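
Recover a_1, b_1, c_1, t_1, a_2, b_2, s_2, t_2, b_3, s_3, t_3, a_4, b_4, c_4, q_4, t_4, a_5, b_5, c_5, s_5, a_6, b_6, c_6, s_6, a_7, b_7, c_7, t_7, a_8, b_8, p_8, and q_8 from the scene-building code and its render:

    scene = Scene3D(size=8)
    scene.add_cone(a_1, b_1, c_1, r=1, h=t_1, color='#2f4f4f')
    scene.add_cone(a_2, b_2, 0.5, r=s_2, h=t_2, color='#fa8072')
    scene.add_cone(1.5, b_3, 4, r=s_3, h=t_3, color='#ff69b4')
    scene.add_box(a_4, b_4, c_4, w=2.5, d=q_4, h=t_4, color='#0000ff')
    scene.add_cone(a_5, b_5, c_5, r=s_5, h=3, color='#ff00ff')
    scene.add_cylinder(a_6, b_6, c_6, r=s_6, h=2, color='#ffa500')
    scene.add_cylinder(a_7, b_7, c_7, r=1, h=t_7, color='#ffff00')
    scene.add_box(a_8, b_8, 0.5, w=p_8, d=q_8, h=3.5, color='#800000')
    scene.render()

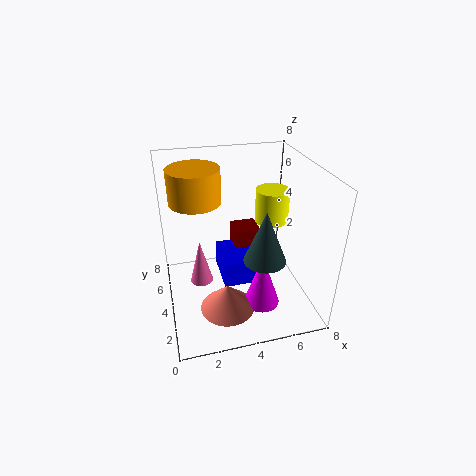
a_1 = 4.5; b_1 = 1; c_1 = 4.5; t_1 = 2.5; a_2 = 3; b_2 = 2.5; s_2 = 1.5; t_2 = 1.5; b_3 = 1; s_3 = 0.5; t_3 = 2; a_4 = 3; b_4 = 3; c_4 = 1.5; q_4 = 2.5; t_4 = 1.5; a_5 = 5; b_5 = 2.5; c_5 = 0.5; s_5 = 1; a_6 = 2; b_6 = 6; c_6 = 5.5; s_6 = 1.5; a_7 = 6.5; b_7 = 5.5; c_7 = 4; t_7 = 2; a_8 = 4; b_8 = 4.5; p_8 = 1.5; q_8 = 1.5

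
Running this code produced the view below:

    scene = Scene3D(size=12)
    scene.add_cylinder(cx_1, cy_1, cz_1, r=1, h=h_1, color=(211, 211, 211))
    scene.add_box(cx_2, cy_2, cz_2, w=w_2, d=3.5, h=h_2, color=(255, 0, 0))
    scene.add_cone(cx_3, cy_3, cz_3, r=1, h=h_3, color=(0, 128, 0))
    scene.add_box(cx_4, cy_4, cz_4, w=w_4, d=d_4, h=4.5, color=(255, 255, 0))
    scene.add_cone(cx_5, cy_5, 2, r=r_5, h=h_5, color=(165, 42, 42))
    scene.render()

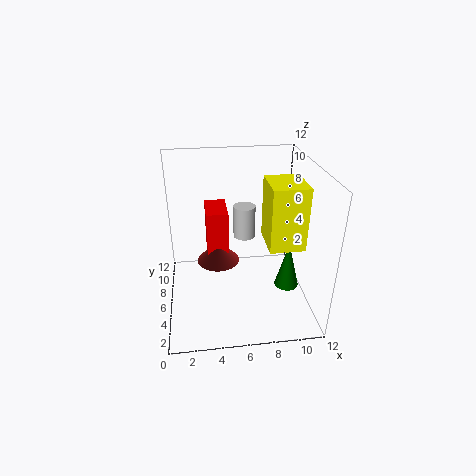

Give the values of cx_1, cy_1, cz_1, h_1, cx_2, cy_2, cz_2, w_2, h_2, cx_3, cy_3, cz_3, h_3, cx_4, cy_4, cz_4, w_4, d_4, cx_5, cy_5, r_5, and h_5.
cx_1 = 7
cy_1 = 9
cz_1 = 4.5
h_1 = 3
cx_2 = 3.5
cy_2 = 8.5
cz_2 = 2.5
w_2 = 2
h_2 = 4.5
cx_3 = 10
cy_3 = 4.5
cz_3 = 2
h_3 = 4
cx_4 = 7.5
cy_4 = 1
cz_4 = 7.5
w_4 = 2.5
d_4 = 3
cx_5 = 4.5
cy_5 = 9
r_5 = 2
h_5 = 2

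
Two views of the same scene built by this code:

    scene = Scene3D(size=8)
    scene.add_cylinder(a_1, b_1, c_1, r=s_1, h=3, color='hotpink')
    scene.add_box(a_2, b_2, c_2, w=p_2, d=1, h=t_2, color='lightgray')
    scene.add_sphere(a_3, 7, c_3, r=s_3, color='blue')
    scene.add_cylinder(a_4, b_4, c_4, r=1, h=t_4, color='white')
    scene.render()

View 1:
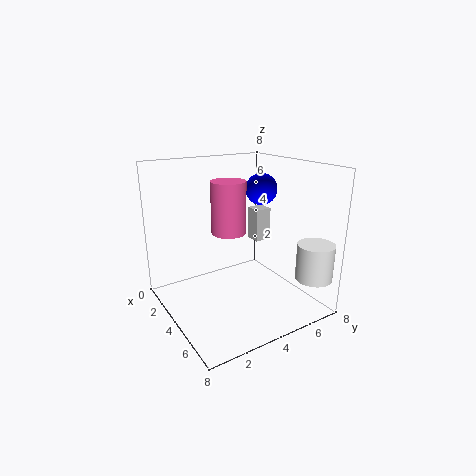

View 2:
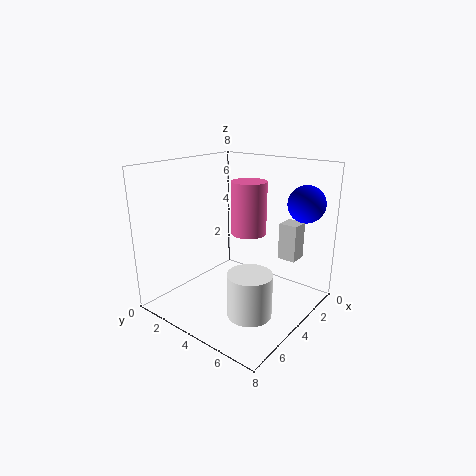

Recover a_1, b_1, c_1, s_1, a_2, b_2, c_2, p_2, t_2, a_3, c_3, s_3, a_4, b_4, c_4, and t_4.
a_1 = 3
b_1 = 4
c_1 = 4
s_1 = 1
a_2 = 2
b_2 = 6
c_2 = 3
p_2 = 1
t_2 = 2
a_3 = 2
c_3 = 6
s_3 = 1
a_4 = 7
b_4 = 7
c_4 = 2
t_4 = 2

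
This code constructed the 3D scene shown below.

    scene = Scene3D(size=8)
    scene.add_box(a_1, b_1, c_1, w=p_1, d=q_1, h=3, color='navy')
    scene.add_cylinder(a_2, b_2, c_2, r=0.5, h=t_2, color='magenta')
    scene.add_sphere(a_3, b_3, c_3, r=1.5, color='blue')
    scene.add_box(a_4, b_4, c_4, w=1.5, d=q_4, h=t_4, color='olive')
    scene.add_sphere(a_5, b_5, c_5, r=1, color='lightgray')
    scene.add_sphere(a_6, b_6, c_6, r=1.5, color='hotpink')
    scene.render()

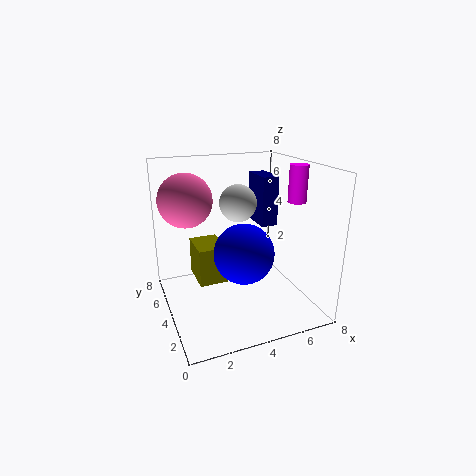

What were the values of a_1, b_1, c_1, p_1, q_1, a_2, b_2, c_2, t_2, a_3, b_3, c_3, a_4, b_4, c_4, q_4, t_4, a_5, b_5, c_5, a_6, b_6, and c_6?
a_1 = 6; b_1 = 5; c_1 = 4; p_1 = 1; q_1 = 2; a_2 = 7; b_2 = 3; c_2 = 6; t_2 = 2; a_3 = 3.5; b_3 = 2; c_3 = 4; a_4 = 1.5; b_4 = 3; c_4 = 2; q_4 = 2; t_4 = 2; a_5 = 4; b_5 = 4; c_5 = 6; a_6 = 1.5; b_6 = 5.5; c_6 = 6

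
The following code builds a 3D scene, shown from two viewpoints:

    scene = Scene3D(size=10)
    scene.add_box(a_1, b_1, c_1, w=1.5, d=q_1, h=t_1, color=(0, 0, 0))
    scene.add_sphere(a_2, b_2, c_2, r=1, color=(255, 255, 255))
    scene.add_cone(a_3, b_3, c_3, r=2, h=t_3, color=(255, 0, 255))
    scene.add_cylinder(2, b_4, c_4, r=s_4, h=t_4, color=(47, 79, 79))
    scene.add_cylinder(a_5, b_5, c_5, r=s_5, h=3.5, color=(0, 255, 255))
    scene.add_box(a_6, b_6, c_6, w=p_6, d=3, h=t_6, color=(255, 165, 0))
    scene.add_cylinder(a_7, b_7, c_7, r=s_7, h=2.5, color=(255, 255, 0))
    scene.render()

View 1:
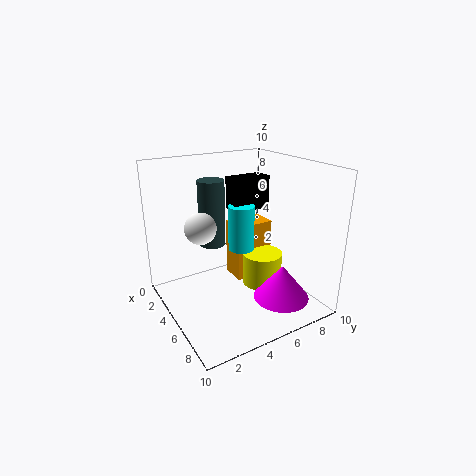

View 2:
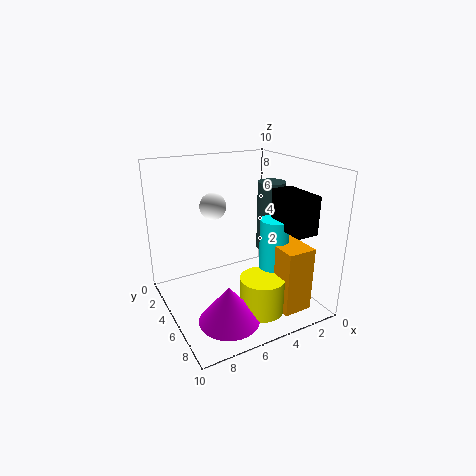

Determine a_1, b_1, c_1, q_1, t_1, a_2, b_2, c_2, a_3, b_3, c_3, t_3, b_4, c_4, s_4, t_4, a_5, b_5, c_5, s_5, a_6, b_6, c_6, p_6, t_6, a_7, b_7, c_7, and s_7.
a_1 = 1.5; b_1 = 6; c_1 = 6; q_1 = 3; t_1 = 2.5; a_2 = 5.5; b_2 = 2; c_2 = 6.5; a_3 = 7; b_3 = 7.5; c_3 = 0.5; t_3 = 2.5; b_4 = 4.5; c_4 = 3.5; s_4 = 1; t_4 = 5; a_5 = 3; b_5 = 6.5; c_5 = 3; s_5 = 1; a_6 = 1.5; b_6 = 6; c_6 = 0.5; p_6 = 2; t_6 = 4.5; a_7 = 4.5; b_7 = 7.5; c_7 = 0.5; s_7 = 1.5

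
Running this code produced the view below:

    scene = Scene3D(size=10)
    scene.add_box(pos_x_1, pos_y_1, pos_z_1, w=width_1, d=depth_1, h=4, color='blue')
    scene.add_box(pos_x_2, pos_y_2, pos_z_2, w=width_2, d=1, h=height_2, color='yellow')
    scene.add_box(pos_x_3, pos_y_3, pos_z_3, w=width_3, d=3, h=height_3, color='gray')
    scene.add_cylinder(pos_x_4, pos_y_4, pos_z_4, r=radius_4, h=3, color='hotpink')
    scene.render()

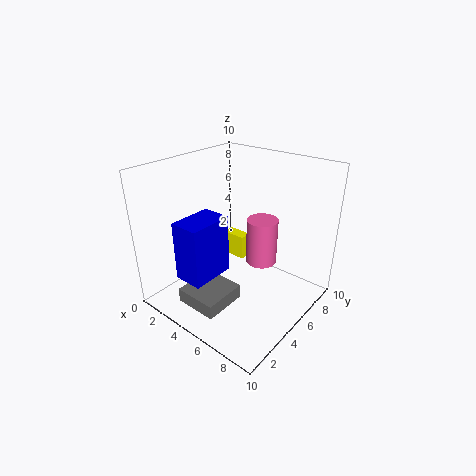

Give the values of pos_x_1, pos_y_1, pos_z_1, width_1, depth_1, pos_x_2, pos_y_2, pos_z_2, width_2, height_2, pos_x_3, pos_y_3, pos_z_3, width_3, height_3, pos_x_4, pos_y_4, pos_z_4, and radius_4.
pos_x_1 = 3; pos_y_1 = 1; pos_z_1 = 3; width_1 = 2; depth_1 = 3; pos_x_2 = 1; pos_y_2 = 8; pos_z_2 = 1; width_2 = 2; height_2 = 2; pos_x_3 = 3; pos_y_3 = 1; pos_z_3 = 1; width_3 = 3; height_3 = 1; pos_x_4 = 7; pos_y_4 = 5; pos_z_4 = 4; radius_4 = 1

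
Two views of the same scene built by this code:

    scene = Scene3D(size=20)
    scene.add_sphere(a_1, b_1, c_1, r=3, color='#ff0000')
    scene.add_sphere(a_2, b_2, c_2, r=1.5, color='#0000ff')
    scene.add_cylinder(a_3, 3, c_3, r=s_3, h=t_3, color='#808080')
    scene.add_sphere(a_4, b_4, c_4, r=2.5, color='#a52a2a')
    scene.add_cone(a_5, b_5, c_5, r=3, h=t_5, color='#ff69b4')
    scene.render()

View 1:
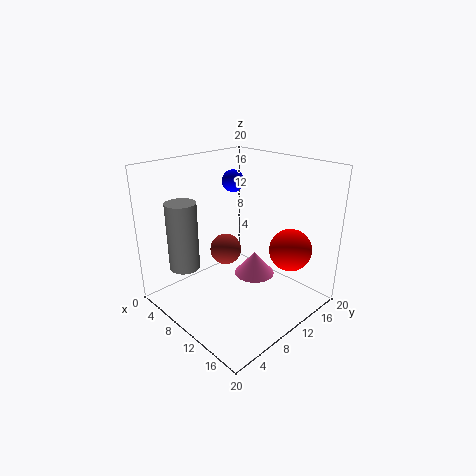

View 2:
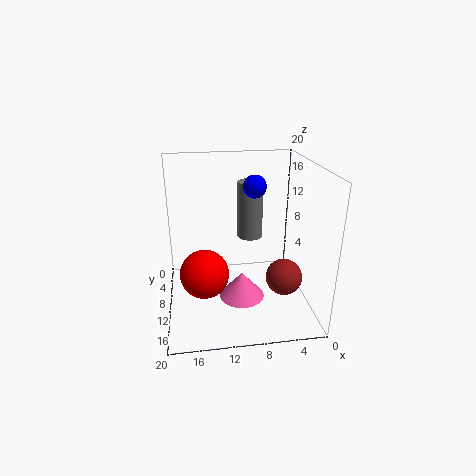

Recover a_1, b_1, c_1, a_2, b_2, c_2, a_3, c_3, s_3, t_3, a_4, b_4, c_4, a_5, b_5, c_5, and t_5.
a_1 = 15; b_1 = 15.5; c_1 = 8; a_2 = 8; b_2 = 11; c_2 = 17.5; a_3 = 7; c_3 = 7; s_3 = 2; t_3 = 9; a_4 = 4; b_4 = 13; c_4 = 5; a_5 = 10; b_5 = 13.5; c_5 = 3; t_5 = 3.5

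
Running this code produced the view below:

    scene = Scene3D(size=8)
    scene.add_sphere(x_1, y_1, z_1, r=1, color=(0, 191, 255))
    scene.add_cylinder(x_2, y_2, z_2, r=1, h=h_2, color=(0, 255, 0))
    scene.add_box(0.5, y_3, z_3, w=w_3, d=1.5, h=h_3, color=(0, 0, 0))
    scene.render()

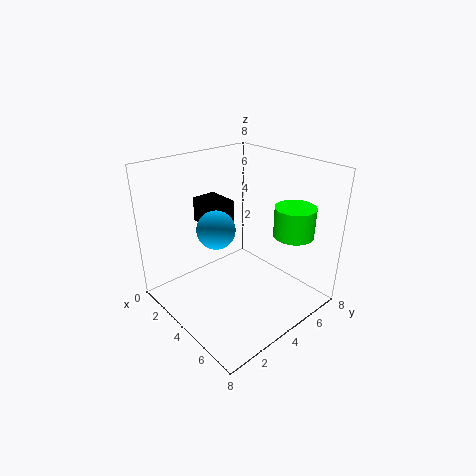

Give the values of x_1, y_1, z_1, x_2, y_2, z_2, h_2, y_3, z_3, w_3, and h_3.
x_1 = 4; y_1 = 2.5; z_1 = 5; x_2 = 7; y_2 = 5; z_2 = 5; h_2 = 1.5; y_3 = 3.5; z_3 = 4; w_3 = 2; h_3 = 1.5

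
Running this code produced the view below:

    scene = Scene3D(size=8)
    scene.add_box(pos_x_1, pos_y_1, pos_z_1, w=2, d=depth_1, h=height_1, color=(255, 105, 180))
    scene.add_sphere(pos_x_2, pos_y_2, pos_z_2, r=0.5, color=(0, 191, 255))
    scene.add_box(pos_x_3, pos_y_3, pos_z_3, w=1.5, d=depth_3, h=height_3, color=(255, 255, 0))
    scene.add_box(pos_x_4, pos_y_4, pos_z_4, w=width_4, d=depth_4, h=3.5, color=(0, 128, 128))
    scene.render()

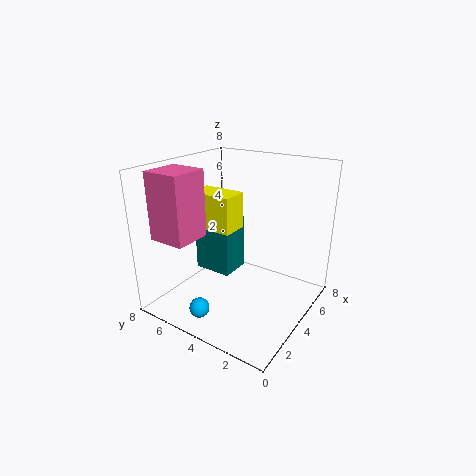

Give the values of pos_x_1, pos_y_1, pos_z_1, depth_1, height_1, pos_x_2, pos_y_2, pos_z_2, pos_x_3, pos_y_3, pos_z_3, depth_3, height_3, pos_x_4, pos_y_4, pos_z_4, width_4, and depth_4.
pos_x_1 = 0.5; pos_y_1 = 5; pos_z_1 = 4.5; depth_1 = 2; height_1 = 3.5; pos_x_2 = 0.5; pos_y_2 = 4; pos_z_2 = 1.5; pos_x_3 = 3; pos_y_3 = 4; pos_z_3 = 4.5; depth_3 = 2.5; height_3 = 2; pos_x_4 = 5; pos_y_4 = 5.5; pos_z_4 = 0.5; width_4 = 2; depth_4 = 2.5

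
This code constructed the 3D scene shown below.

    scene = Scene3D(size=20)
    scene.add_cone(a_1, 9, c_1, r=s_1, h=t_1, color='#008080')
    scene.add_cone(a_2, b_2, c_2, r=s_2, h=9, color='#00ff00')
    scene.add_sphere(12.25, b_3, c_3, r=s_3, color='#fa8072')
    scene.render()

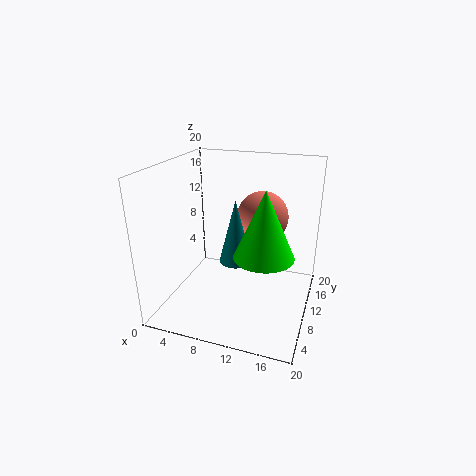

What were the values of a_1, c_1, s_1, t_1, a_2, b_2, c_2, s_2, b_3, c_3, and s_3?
a_1 = 10; c_1 = 7; s_1 = 2.25; t_1 = 8.75; a_2 = 14.25; b_2 = 8; c_2 = 8.75; s_2 = 4; b_3 = 14.5; c_3 = 11.75; s_3 = 3.75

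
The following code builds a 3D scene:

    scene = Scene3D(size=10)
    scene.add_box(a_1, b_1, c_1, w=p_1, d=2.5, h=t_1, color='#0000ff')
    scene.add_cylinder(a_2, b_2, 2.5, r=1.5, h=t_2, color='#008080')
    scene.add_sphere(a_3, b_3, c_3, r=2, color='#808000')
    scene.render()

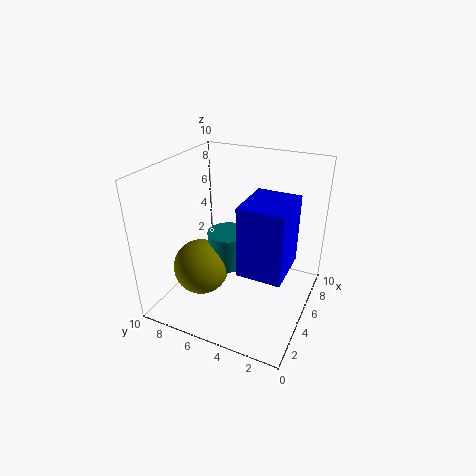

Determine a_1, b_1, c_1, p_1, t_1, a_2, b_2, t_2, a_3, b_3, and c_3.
a_1 = 0.5, b_1 = 0.5, c_1 = 5.5, p_1 = 3, t_1 = 4, a_2 = 5.5, b_2 = 6, t_2 = 2.5, a_3 = 4, b_3 = 7.5, c_3 = 2.5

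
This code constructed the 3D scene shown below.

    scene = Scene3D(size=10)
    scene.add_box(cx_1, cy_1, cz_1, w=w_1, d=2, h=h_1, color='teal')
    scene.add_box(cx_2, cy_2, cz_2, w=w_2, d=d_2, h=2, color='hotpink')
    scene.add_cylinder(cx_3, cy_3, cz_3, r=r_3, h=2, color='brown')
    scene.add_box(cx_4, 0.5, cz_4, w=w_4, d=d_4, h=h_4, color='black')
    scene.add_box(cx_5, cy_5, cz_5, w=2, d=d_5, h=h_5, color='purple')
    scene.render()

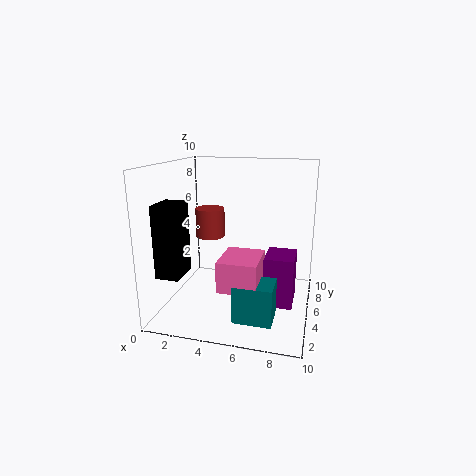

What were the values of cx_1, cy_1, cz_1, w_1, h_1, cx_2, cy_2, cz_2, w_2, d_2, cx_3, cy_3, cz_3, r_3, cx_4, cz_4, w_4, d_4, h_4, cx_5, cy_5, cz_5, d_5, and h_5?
cx_1 = 5.5, cy_1 = 1.5, cz_1 = 0.5, w_1 = 2.5, h_1 = 2.5, cx_2 = 4.5, cy_2 = 1.5, cz_2 = 2.5, w_2 = 2.5, d_2 = 3, cx_3 = 3, cy_3 = 5, cz_3 = 5, r_3 = 1, cx_4 = 1, cz_4 = 3.5, w_4 = 1.5, d_4 = 2, h_4 = 4.5, cx_5 = 7, cy_5 = 4, cz_5 = 0.5, d_5 = 2.5, h_5 = 3.5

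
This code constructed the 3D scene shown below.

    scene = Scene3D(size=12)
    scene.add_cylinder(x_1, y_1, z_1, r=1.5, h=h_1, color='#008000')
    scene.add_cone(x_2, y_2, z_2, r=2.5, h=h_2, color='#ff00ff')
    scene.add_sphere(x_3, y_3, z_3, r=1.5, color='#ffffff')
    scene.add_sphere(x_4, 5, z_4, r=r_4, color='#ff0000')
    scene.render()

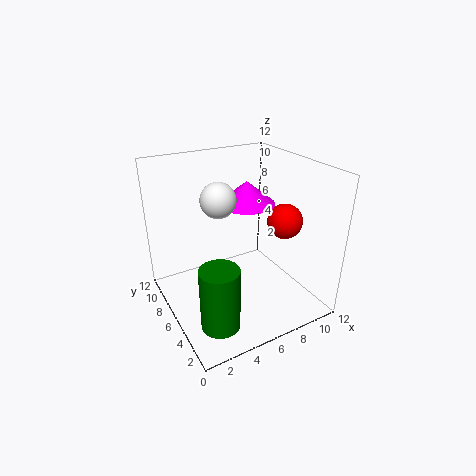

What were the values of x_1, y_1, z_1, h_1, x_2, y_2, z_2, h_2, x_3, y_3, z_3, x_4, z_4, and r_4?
x_1 = 2.5
y_1 = 2.5
z_1 = 1
h_1 = 5
x_2 = 8
y_2 = 8
z_2 = 8
h_2 = 2
x_3 = 5
y_3 = 7.5
z_3 = 9
x_4 = 10
z_4 = 7
r_4 = 1.5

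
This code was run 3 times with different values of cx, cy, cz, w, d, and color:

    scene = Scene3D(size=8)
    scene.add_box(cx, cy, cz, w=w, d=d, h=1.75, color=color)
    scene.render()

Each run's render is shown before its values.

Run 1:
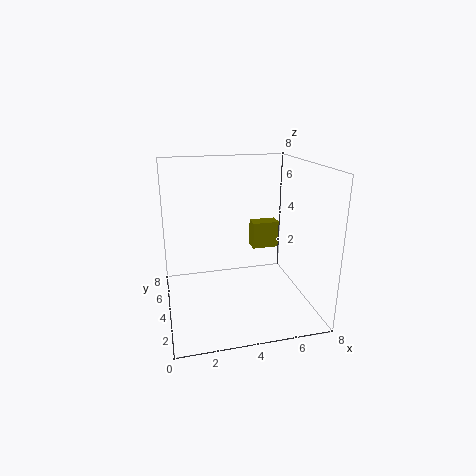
cx = 5.75; cy = 6.75; cz = 2; w = 1.75; d = 1; color = 'olive'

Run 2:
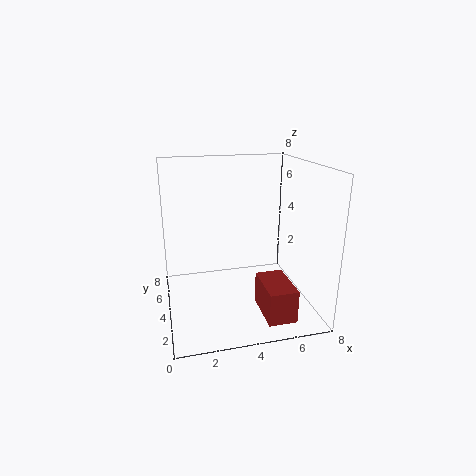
cx = 4.75; cy = 0.5; cz = 0.5; w = 1.5; d = 2.5; color = 'brown'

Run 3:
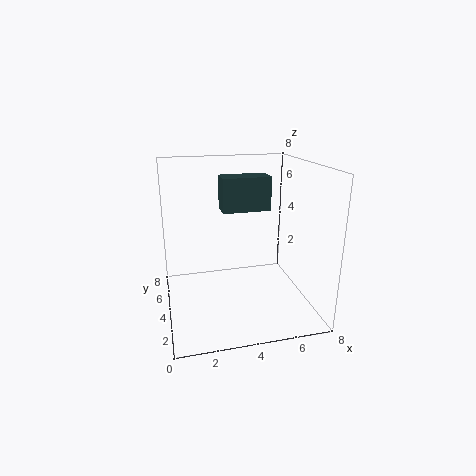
cx = 3; cy = 3; cz = 5.75; w = 2.5; d = 1.25; color = 'darkslategray'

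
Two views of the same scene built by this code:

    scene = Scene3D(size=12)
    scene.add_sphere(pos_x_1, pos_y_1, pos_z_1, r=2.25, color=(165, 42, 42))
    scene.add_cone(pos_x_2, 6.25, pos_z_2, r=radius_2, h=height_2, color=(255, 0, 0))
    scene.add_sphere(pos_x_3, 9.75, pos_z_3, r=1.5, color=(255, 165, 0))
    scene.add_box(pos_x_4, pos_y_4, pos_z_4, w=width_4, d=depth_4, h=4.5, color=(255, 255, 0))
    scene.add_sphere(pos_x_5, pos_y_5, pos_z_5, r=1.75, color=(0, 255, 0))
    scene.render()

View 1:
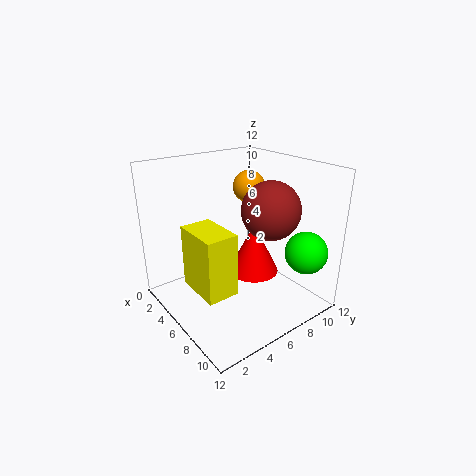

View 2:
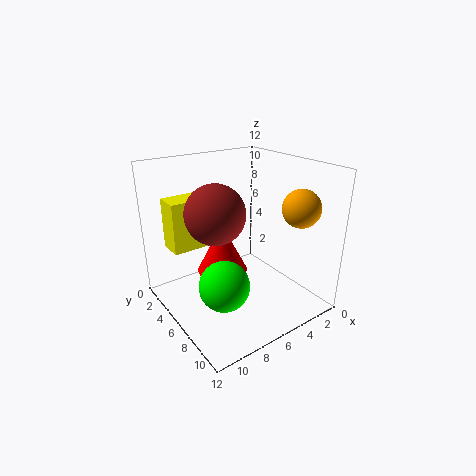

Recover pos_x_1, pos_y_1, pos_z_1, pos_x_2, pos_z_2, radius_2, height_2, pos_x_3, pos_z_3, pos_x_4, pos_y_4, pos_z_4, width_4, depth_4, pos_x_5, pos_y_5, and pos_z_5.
pos_x_1 = 8.75
pos_y_1 = 7
pos_z_1 = 9
pos_x_2 = 7.75
pos_z_2 = 3.75
radius_2 = 2
height_2 = 4
pos_x_3 = 2.75
pos_z_3 = 9
pos_x_4 = 6.75
pos_y_4 = 0.5
pos_z_4 = 4.25
width_4 = 3.5
depth_4 = 2.25
pos_x_5 = 10
pos_y_5 = 10
pos_z_5 = 5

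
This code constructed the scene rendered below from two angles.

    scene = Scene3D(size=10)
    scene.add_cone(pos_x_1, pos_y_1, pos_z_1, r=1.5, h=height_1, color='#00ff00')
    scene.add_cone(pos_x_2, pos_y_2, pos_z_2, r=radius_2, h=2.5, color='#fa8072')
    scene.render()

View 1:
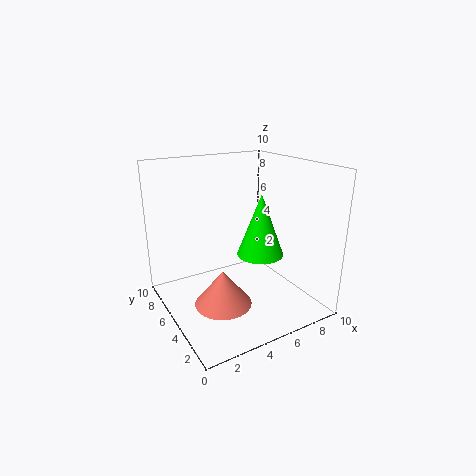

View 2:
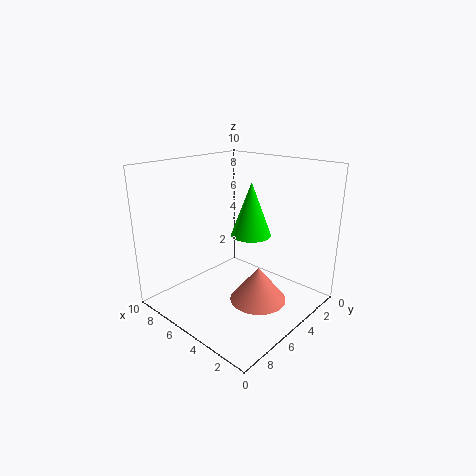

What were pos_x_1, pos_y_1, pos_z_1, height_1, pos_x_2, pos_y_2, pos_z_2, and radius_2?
pos_x_1 = 5.5
pos_y_1 = 3
pos_z_1 = 4.5
height_1 = 4
pos_x_2 = 3.5
pos_y_2 = 4.5
pos_z_2 = 0.5
radius_2 = 2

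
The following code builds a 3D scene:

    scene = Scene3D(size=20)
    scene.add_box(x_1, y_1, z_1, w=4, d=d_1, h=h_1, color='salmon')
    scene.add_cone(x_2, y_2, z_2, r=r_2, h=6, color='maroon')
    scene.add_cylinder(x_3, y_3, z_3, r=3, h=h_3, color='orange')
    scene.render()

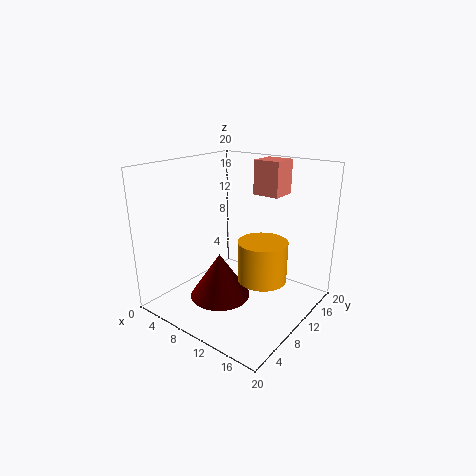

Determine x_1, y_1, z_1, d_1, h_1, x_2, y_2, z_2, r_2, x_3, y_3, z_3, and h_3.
x_1 = 9
y_1 = 15
z_1 = 15
d_1 = 4
h_1 = 5
x_2 = 10
y_2 = 6
z_2 = 3
r_2 = 4
x_3 = 16
y_3 = 7
z_3 = 7
h_3 = 5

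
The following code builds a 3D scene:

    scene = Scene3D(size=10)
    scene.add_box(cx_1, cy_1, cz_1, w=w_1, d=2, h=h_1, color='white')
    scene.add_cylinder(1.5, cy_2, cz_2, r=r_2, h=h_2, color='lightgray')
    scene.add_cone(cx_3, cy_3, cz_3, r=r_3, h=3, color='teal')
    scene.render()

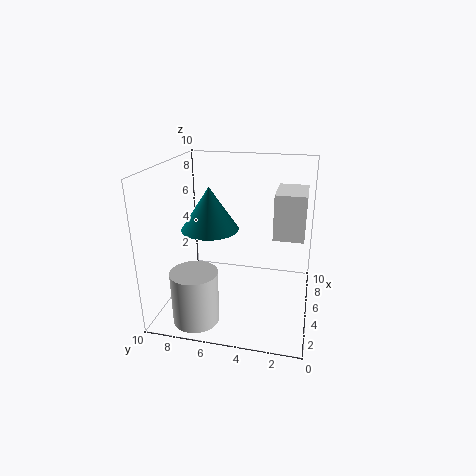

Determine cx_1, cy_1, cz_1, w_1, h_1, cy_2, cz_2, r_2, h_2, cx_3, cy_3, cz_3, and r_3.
cx_1 = 4; cy_1 = 0.5; cz_1 = 5.5; w_1 = 3; h_1 = 3; cy_2 = 7; cz_2 = 0.5; r_2 = 1.5; h_2 = 3.5; cx_3 = 5; cy_3 = 7; cz_3 = 5.5; r_3 = 2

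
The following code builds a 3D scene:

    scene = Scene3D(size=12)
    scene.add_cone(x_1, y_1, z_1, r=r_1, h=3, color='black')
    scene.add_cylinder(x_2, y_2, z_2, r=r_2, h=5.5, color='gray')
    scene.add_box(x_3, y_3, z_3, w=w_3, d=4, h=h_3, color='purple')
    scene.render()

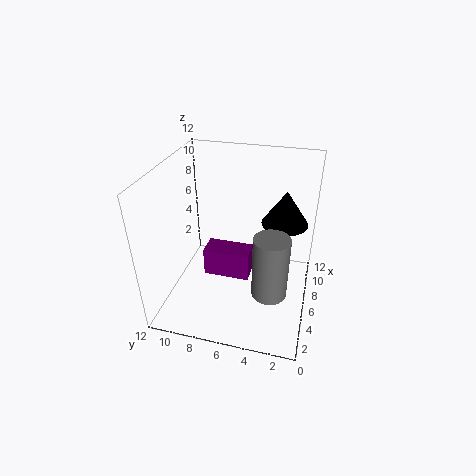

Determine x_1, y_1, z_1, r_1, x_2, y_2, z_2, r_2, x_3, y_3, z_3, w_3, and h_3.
x_1 = 8.5, y_1 = 2.5, z_1 = 6.5, r_1 = 2, x_2 = 5, y_2 = 3, z_2 = 1.5, r_2 = 1.5, x_3 = 5.5, y_3 = 5, z_3 = 2, w_3 = 2, h_3 = 2.5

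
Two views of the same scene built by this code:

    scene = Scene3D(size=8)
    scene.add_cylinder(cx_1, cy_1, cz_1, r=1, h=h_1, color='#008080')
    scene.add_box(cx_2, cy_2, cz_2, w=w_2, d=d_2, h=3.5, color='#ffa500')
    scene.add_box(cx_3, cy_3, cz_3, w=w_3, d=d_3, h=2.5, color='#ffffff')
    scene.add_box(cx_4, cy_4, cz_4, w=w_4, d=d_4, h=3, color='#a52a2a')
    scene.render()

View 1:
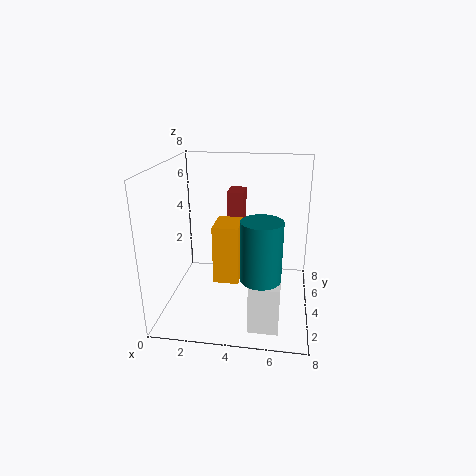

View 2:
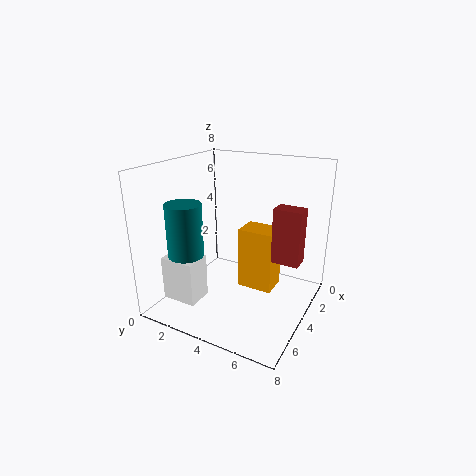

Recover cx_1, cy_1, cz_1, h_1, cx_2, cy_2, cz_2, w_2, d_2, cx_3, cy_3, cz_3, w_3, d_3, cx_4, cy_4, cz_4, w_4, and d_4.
cx_1 = 5.5
cy_1 = 1.5
cz_1 = 3
h_1 = 3
cx_2 = 2.5
cy_2 = 4
cz_2 = 1
w_2 = 1.5
d_2 = 2
cx_3 = 5
cy_3 = 0.5
cz_3 = 0.5
w_3 = 1.5
d_3 = 2
cx_4 = 3
cy_4 = 6
cz_4 = 3
w_4 = 1
d_4 = 1.5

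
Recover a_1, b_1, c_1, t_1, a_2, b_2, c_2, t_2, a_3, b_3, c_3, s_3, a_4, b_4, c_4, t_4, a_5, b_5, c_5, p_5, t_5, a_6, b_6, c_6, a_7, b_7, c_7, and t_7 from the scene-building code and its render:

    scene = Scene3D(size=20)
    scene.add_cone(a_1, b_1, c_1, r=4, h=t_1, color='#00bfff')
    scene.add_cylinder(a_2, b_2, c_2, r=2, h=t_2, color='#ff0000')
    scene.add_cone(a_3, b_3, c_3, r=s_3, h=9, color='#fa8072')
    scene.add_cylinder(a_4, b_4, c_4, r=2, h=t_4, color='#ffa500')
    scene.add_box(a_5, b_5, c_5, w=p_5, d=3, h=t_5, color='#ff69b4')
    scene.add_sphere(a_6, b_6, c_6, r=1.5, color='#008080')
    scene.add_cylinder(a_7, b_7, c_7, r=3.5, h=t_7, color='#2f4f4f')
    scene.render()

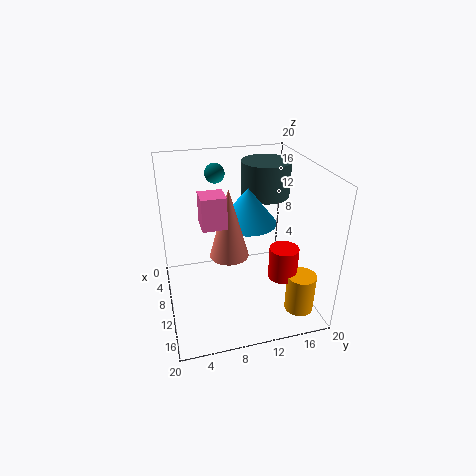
a_1 = 9.5, b_1 = 11.5, c_1 = 12, t_1 = 5, a_2 = 13.5, b_2 = 15.5, c_2 = 5, t_2 = 4.5, a_3 = 13, b_3 = 8, c_3 = 9.5, s_3 = 2.5, a_4 = 15.5, b_4 = 17.5, c_4 = 0.5, t_4 = 5.5, a_5 = 11.5, b_5 = 4.5, c_5 = 14, p_5 = 3, t_5 = 4, a_6 = 2.5, b_6 = 8.5, c_6 = 17, a_7 = 6.5, b_7 = 15, c_7 = 14.5, t_7 = 5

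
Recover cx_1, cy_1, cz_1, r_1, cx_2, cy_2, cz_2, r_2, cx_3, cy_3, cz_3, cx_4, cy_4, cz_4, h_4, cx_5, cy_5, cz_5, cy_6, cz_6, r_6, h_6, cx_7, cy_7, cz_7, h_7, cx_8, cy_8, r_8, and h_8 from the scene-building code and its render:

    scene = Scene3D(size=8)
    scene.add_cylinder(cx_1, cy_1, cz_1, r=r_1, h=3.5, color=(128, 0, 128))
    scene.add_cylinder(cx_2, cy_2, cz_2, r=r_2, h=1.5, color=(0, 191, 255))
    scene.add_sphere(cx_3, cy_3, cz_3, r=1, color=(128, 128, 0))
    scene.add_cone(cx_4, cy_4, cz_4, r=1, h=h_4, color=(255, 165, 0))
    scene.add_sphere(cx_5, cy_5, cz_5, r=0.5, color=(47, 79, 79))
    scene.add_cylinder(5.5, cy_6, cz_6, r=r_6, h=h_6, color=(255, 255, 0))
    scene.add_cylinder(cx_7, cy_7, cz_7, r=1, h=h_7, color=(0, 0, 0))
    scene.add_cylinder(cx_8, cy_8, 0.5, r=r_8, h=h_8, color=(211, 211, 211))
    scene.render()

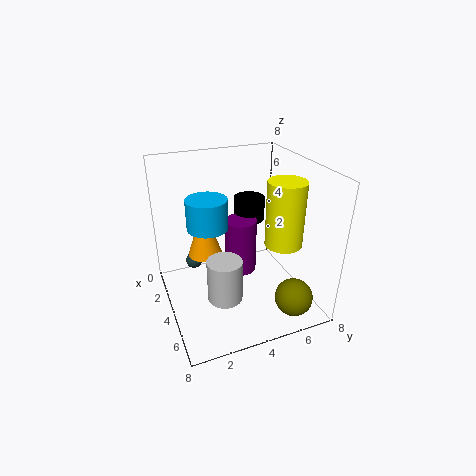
cx_1 = 2
cy_1 = 5
cz_1 = 0.5
r_1 = 1
cx_2 = 5
cy_2 = 2
cz_2 = 5.5
r_2 = 1
cx_3 = 7
cy_3 = 6
cz_3 = 1.5
cx_4 = 2.5
cy_4 = 2.5
cz_4 = 2.5
h_4 = 3
cx_5 = 1.5
cy_5 = 2
cz_5 = 1.5
cy_6 = 6
cz_6 = 4
r_6 = 1
h_6 = 3.5
cx_7 = 1
cy_7 = 6
cz_7 = 3.5
h_7 = 1.5
cx_8 = 4.5
cy_8 = 3
r_8 = 1
h_8 = 2.5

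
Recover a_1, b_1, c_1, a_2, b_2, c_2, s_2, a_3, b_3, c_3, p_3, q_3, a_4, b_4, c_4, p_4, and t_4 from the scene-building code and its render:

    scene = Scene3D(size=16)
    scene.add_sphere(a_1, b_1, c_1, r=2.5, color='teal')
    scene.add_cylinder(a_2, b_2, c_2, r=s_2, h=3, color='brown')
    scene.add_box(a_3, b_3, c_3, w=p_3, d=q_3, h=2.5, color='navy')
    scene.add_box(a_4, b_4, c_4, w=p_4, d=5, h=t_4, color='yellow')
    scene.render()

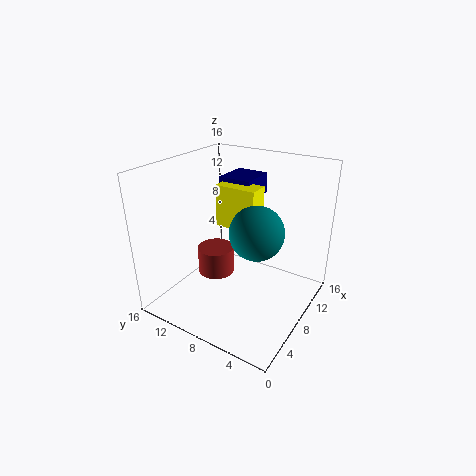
a_1 = 4, b_1 = 3.5, c_1 = 11.5, a_2 = 6.5, b_2 = 10, c_2 = 4, s_2 = 2, a_3 = 11, b_3 = 8.5, c_3 = 11, p_3 = 4.5, q_3 = 4, a_4 = 9.5, b_4 = 7, c_4 = 8, p_4 = 2.5, t_4 = 5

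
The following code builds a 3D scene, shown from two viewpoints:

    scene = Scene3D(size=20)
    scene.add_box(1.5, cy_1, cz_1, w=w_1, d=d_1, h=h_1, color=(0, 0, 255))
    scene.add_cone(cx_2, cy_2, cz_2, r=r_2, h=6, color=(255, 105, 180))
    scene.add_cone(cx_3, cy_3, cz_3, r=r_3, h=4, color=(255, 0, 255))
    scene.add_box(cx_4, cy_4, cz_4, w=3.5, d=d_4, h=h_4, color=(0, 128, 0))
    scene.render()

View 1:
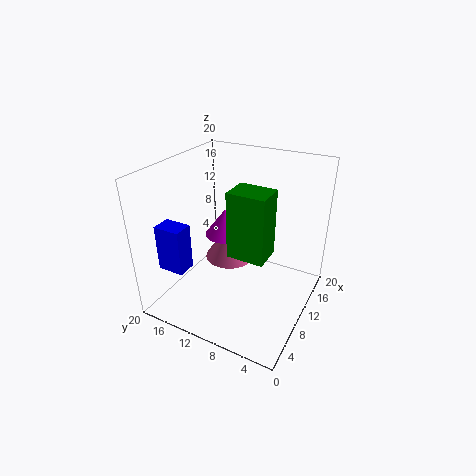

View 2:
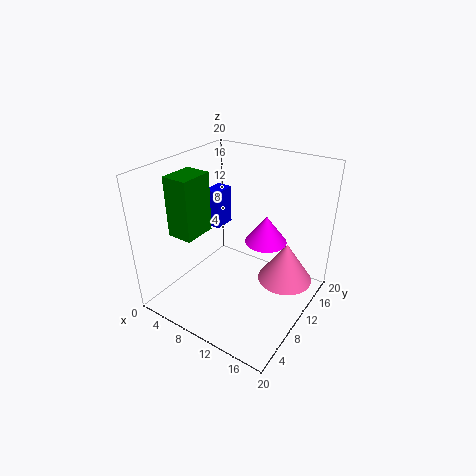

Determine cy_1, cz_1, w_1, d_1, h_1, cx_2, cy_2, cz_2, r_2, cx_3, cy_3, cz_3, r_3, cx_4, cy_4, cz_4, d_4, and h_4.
cy_1 = 13.5; cz_1 = 8; w_1 = 2.5; d_1 = 3.5; h_1 = 6; cx_2 = 15.5; cy_2 = 14.5; cz_2 = 2.5; r_2 = 4; cx_3 = 12.5; cy_3 = 13.5; cz_3 = 8.5; r_3 = 3; cx_4 = 3.5; cy_4 = 3.5; cz_4 = 11.5; d_4 = 4.5; h_4 = 8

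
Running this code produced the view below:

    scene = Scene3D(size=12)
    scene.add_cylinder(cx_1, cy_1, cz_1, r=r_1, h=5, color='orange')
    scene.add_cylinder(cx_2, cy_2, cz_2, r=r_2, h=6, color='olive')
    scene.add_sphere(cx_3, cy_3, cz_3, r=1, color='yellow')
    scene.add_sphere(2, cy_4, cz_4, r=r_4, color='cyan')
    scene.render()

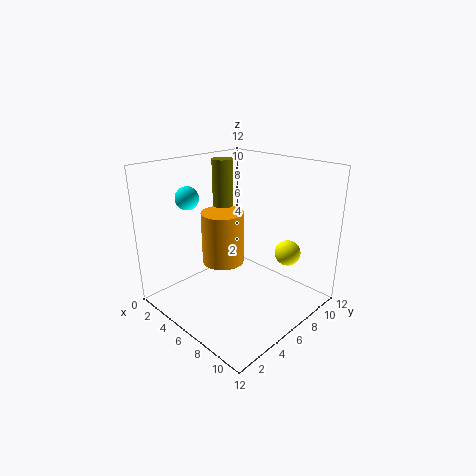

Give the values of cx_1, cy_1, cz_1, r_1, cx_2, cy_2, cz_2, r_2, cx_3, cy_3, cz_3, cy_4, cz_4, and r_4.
cx_1 = 2.5; cy_1 = 7.5; cz_1 = 2; r_1 = 2; cx_2 = 1; cy_2 = 9; cz_2 = 5.5; r_2 = 1; cx_3 = 10; cy_3 = 7.5; cz_3 = 5.5; cy_4 = 4; cz_4 = 9; r_4 = 1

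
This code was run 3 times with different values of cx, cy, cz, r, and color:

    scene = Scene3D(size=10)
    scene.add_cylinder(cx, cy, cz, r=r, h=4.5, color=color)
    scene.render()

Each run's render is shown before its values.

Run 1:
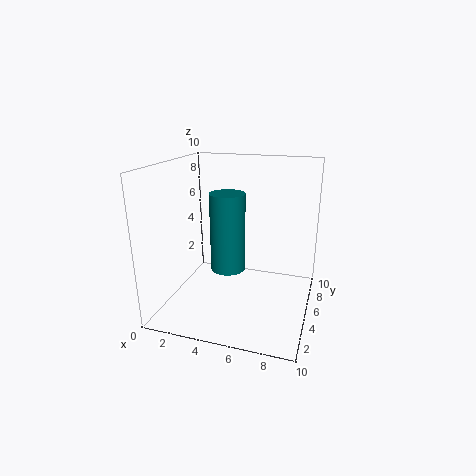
cx = 5.5, cy = 1.5, cz = 4.5, r = 1, color = 'teal'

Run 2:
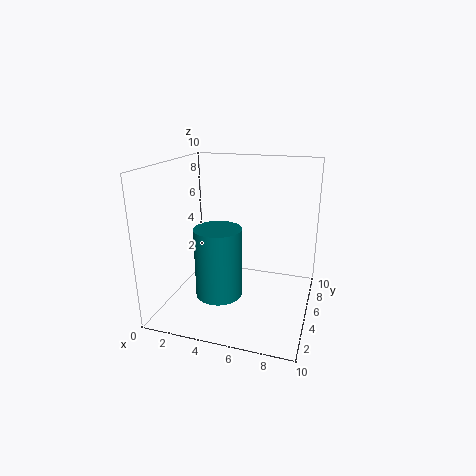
cx = 4.5, cy = 2.5, cz = 2, r = 1.5, color = 'teal'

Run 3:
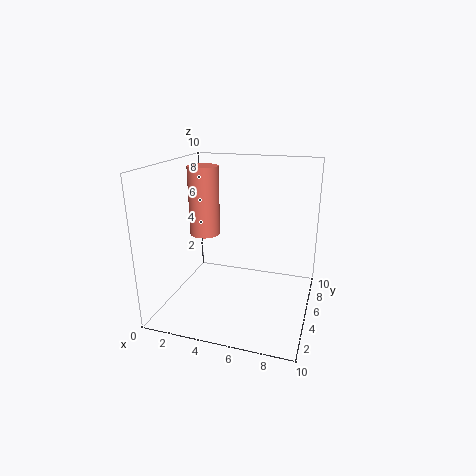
cx = 3, cy = 4, cz = 5.5, r = 1, color = 'salmon'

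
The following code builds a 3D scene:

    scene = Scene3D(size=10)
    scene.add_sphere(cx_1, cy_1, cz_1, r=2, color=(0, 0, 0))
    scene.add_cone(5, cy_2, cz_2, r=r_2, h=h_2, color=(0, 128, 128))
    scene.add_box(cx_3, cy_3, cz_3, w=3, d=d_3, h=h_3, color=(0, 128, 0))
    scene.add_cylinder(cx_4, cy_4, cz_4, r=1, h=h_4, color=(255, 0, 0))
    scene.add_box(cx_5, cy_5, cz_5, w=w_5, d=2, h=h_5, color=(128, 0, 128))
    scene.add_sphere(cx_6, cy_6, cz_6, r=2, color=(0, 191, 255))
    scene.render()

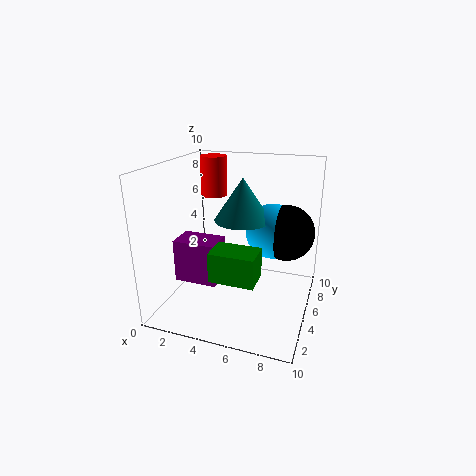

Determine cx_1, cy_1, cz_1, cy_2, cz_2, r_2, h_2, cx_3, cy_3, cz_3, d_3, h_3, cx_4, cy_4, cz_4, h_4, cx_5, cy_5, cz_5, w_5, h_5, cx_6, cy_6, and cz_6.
cx_1 = 8, cy_1 = 7, cz_1 = 5, cy_2 = 6, cz_2 = 6, r_2 = 2, h_2 = 3, cx_3 = 4, cy_3 = 2, cz_3 = 3, d_3 = 2, h_3 = 2, cx_4 = 2, cy_4 = 8, cz_4 = 7, h_4 = 3, cx_5 = 1, cy_5 = 3, cz_5 = 2, w_5 = 3, h_5 = 3, cx_6 = 7, cy_6 = 7, cz_6 = 5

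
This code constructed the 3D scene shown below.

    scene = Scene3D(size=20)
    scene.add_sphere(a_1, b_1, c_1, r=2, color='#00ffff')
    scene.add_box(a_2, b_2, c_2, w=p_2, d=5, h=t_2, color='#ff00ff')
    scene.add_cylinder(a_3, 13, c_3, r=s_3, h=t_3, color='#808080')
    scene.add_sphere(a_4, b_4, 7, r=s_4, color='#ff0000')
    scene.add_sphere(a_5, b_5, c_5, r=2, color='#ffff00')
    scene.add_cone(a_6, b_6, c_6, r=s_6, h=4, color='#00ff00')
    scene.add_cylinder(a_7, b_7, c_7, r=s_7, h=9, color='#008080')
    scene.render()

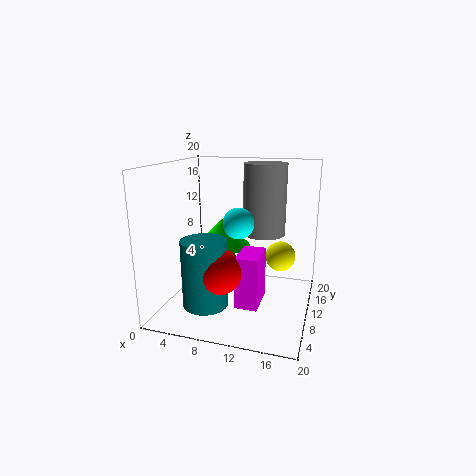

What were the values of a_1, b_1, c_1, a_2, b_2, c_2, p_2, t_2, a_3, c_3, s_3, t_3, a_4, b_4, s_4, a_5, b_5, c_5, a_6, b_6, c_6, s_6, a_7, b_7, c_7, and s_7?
a_1 = 11, b_1 = 7, c_1 = 13, a_2 = 11, b_2 = 5, c_2 = 2, p_2 = 3, t_2 = 7, a_3 = 13, c_3 = 10, s_3 = 3, t_3 = 10, a_4 = 9, b_4 = 5, s_4 = 3, a_5 = 16, b_5 = 10, c_5 = 8, a_6 = 7, b_6 = 12, c_6 = 8, s_6 = 4, a_7 = 7, b_7 = 5, c_7 = 2, s_7 = 3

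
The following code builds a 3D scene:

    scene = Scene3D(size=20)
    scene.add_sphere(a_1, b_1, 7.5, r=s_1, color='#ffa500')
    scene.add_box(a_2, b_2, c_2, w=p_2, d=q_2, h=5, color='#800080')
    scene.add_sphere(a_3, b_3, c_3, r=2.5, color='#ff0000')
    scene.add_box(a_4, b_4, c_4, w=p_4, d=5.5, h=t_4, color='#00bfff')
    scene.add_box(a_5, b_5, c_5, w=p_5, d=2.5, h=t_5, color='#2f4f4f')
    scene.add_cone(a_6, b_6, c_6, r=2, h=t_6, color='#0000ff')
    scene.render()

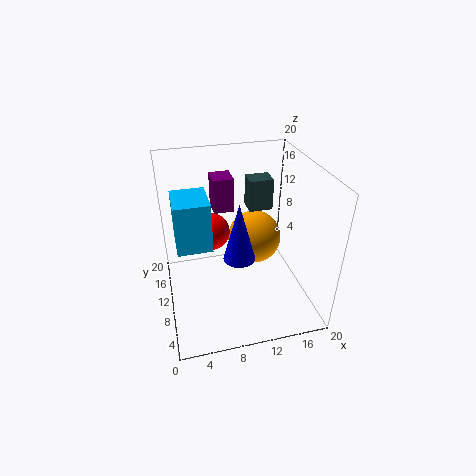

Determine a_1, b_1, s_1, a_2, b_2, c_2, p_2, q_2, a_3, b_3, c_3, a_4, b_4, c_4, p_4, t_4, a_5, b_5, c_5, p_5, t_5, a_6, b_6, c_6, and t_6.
a_1 = 13.5, b_1 = 13.5, s_1 = 4, a_2 = 7.5, b_2 = 14, c_2 = 12, p_2 = 3, q_2 = 3.5, a_3 = 6.5, b_3 = 11, c_3 = 11, a_4 = 1.5, b_4 = 7, c_4 = 10.5, p_4 = 4.5, t_4 = 6.5, a_5 = 11, b_5 = 8, c_5 = 15, p_5 = 3, t_5 = 4, a_6 = 9, b_6 = 5.5, c_6 = 10, t_6 = 7.5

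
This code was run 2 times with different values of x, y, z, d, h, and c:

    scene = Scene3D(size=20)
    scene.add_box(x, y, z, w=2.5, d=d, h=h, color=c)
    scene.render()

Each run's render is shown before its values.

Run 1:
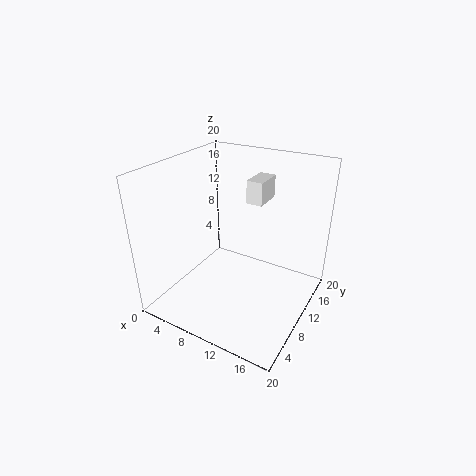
x = 8.5
y = 15
z = 13
d = 4.5
h = 3.5
c = 'white'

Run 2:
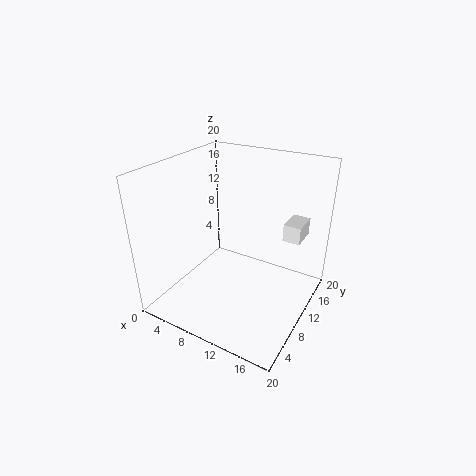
x = 15
y = 14
z = 9
d = 4
h = 2.5
c = 'white'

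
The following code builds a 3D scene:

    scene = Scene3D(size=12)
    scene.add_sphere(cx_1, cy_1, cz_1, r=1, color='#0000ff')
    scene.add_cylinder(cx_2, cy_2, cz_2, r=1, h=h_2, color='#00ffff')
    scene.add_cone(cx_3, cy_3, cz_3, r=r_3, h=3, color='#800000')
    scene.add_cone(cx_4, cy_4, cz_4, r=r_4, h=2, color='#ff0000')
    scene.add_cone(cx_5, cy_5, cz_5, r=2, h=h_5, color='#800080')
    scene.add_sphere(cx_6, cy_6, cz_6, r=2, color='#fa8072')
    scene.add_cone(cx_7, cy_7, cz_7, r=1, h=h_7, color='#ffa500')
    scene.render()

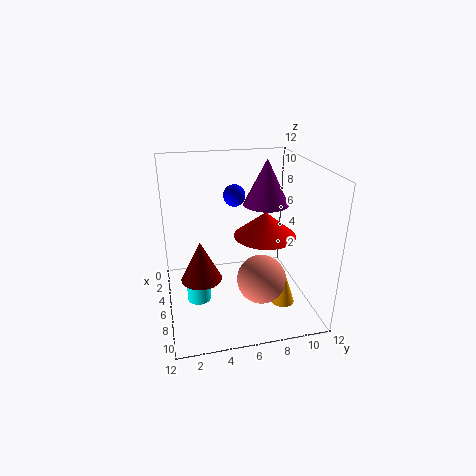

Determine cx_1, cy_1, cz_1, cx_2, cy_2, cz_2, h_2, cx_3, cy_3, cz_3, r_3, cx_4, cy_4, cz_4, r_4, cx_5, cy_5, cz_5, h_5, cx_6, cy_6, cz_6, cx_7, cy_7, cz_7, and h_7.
cx_1 = 2.5; cy_1 = 6.5; cz_1 = 8.5; cx_2 = 6; cy_2 = 2.5; cz_2 = 0.5; h_2 = 2; cx_3 = 9; cy_3 = 2.5; cz_3 = 4.5; r_3 = 1.5; cx_4 = 7; cy_4 = 8; cz_4 = 6.5; r_4 = 2.5; cx_5 = 4; cy_5 = 9; cz_5 = 8; h_5 = 4; cx_6 = 8; cy_6 = 7.5; cz_6 = 3; cx_7 = 8; cy_7 = 9.5; cz_7 = 0.5; h_7 = 3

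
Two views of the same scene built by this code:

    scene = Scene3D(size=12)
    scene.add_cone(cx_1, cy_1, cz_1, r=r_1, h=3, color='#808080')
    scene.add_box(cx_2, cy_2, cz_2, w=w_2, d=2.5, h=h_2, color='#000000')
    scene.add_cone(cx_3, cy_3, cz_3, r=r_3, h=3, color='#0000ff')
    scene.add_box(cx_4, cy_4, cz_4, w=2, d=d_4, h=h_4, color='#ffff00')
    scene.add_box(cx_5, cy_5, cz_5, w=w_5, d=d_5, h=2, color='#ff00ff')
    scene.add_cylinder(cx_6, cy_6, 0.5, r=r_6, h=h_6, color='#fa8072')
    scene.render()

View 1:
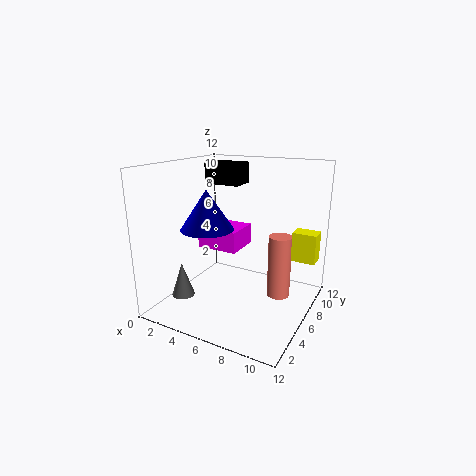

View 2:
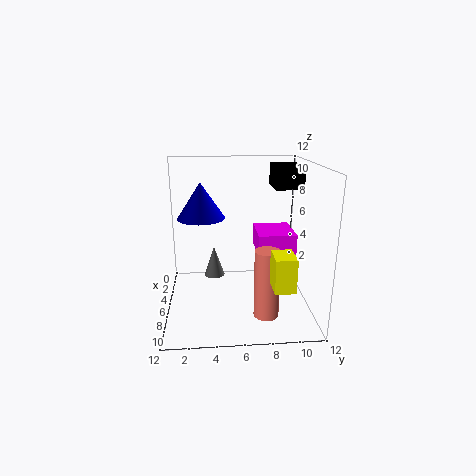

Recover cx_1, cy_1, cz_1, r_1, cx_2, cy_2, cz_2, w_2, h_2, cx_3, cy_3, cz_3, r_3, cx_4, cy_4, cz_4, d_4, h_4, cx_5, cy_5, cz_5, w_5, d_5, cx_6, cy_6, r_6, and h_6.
cx_1 = 1.5, cy_1 = 4, cz_1 = 0.5, r_1 = 1, cx_2 = 0.5, cy_2 = 9.5, cz_2 = 9.5, w_2 = 3.5, h_2 = 2, cx_3 = 5, cy_3 = 3, cz_3 = 7.5, r_3 = 2, cx_4 = 10, cy_4 = 8, cz_4 = 4, d_4 = 1.5, h_4 = 2.5, cx_5 = 0.5, cy_5 = 8, cz_5 = 3.5, w_5 = 4, d_5 = 3.5, cx_6 = 9, cy_6 = 8, r_6 = 1, h_6 = 5.5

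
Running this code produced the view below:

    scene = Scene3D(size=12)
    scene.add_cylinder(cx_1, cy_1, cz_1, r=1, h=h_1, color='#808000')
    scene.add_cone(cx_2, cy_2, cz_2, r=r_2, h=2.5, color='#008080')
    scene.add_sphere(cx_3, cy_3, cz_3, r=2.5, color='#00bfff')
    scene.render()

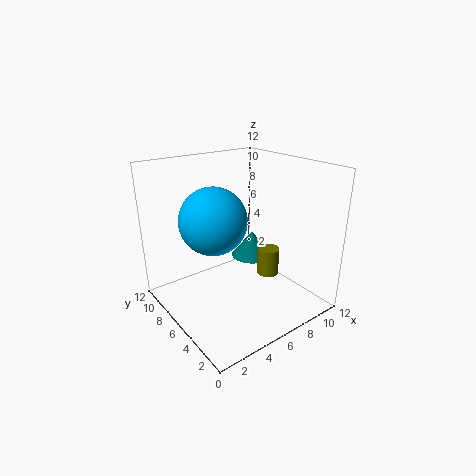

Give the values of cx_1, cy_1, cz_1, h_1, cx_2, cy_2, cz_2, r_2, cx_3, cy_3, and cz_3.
cx_1 = 9.5; cy_1 = 6; cz_1 = 1.5; h_1 = 2.5; cx_2 = 10; cy_2 = 9; cz_2 = 2; r_2 = 2; cx_3 = 3; cy_3 = 5; cz_3 = 8.5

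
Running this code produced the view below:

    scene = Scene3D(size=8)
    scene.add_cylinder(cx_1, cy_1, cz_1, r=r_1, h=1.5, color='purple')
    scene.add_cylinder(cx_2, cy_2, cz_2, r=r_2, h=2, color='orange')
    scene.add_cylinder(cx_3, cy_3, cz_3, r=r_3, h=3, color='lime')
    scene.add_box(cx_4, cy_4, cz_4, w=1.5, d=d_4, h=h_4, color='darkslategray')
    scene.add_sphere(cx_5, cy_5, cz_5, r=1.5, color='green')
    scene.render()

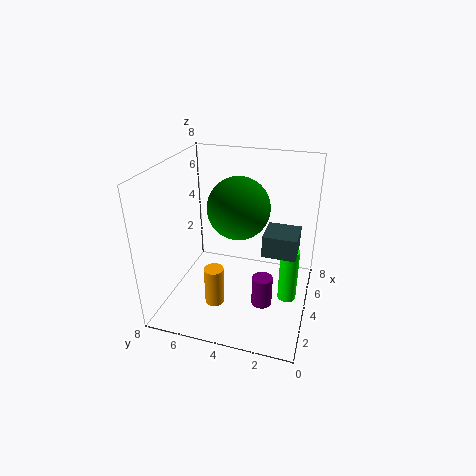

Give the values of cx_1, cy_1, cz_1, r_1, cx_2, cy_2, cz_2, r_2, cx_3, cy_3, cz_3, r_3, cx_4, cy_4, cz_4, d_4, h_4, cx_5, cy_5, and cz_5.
cx_1 = 1.5; cy_1 = 2; cz_1 = 2; r_1 = 0.5; cx_2 = 1.5; cy_2 = 4.5; cz_2 = 1.5; r_2 = 0.5; cx_3 = 3.5; cy_3 = 1; cz_3 = 1; r_3 = 0.5; cx_4 = 1; cy_4 = 0.5; cz_4 = 5; d_4 = 1.5; h_4 = 1; cx_5 = 2.5; cy_5 = 3.5; cz_5 = 6.5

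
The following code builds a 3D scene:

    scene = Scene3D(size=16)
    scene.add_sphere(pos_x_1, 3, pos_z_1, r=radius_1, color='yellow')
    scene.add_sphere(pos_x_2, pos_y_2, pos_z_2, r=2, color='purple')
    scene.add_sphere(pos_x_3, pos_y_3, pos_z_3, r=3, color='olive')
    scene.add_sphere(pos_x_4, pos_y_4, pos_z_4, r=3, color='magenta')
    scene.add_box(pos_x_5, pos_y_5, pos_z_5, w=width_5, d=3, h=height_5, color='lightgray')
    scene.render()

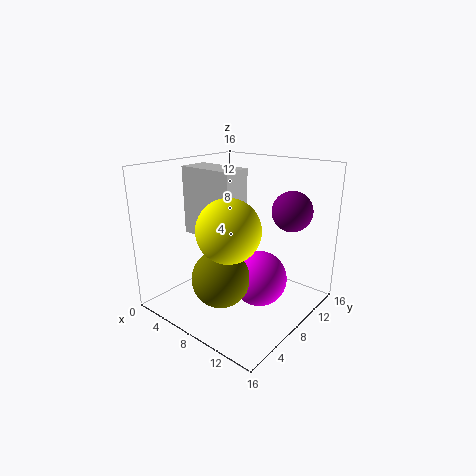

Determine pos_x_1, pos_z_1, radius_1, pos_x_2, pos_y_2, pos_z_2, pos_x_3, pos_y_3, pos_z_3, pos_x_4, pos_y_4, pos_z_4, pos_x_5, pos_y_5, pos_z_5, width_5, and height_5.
pos_x_1 = 11
pos_z_1 = 11
radius_1 = 3
pos_x_2 = 14
pos_y_2 = 9
pos_z_2 = 12
pos_x_3 = 9
pos_y_3 = 4
pos_z_3 = 5
pos_x_4 = 11
pos_y_4 = 8
pos_z_4 = 4
pos_x_5 = 4
pos_y_5 = 4
pos_z_5 = 9
width_5 = 6
height_5 = 7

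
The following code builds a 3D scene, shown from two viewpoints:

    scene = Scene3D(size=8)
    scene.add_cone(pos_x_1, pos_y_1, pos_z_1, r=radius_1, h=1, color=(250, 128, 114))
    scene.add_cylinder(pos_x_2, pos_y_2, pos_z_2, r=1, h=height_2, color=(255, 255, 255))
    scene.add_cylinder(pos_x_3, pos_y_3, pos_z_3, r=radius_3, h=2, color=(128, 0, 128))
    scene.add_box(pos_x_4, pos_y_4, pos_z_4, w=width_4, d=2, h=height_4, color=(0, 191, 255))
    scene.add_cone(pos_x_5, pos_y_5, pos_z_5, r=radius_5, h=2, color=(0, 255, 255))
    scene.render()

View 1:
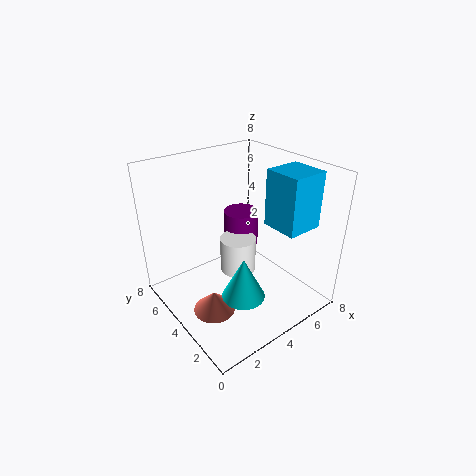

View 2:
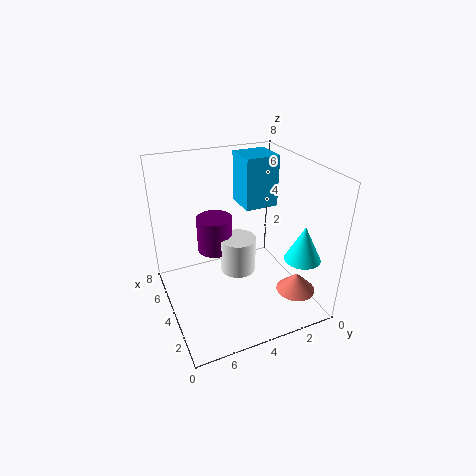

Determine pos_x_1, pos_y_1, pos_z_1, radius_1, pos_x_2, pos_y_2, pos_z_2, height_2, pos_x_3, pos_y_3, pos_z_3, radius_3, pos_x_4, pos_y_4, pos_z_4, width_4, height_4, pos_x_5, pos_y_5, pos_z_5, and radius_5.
pos_x_1 = 1
pos_y_1 = 2
pos_z_1 = 2
radius_1 = 1
pos_x_2 = 4
pos_y_2 = 4
pos_z_2 = 2
height_2 = 2
pos_x_3 = 5
pos_y_3 = 5
pos_z_3 = 3
radius_3 = 1
pos_x_4 = 5
pos_y_4 = 1
pos_z_4 = 5
width_4 = 2
height_4 = 3
pos_x_5 = 2
pos_y_5 = 1
pos_z_5 = 3
radius_5 = 1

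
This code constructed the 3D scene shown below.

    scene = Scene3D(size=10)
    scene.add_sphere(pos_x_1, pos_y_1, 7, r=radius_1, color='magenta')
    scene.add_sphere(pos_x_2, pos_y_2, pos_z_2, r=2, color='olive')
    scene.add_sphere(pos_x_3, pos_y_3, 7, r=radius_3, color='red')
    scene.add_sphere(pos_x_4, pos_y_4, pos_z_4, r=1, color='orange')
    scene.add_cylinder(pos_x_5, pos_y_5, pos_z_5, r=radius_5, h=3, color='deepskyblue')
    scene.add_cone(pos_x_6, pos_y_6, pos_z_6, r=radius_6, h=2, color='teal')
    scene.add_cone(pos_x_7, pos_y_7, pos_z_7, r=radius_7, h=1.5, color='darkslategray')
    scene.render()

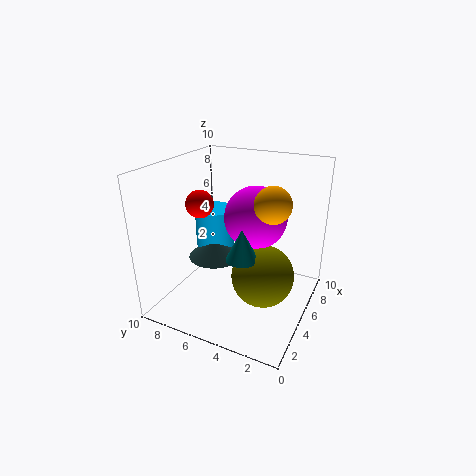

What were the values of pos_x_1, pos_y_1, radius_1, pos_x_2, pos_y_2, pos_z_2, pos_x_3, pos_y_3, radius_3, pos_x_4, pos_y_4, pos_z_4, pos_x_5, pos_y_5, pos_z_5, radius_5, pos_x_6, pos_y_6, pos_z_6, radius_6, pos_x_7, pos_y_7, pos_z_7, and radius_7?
pos_x_1 = 4.5, pos_y_1 = 3.5, radius_1 = 2, pos_x_2 = 3.5, pos_y_2 = 2.5, pos_z_2 = 3.5, pos_x_3 = 5, pos_y_3 = 8, radius_3 = 1, pos_x_4 = 2, pos_y_4 = 1.5, pos_z_4 = 9, pos_x_5 = 7, pos_y_5 = 8, pos_z_5 = 3, radius_5 = 1.5, pos_x_6 = 2.5, pos_y_6 = 3.5, pos_z_6 = 5, radius_6 = 1, pos_x_7 = 6, pos_y_7 = 7.5, pos_z_7 = 2.5, radius_7 = 2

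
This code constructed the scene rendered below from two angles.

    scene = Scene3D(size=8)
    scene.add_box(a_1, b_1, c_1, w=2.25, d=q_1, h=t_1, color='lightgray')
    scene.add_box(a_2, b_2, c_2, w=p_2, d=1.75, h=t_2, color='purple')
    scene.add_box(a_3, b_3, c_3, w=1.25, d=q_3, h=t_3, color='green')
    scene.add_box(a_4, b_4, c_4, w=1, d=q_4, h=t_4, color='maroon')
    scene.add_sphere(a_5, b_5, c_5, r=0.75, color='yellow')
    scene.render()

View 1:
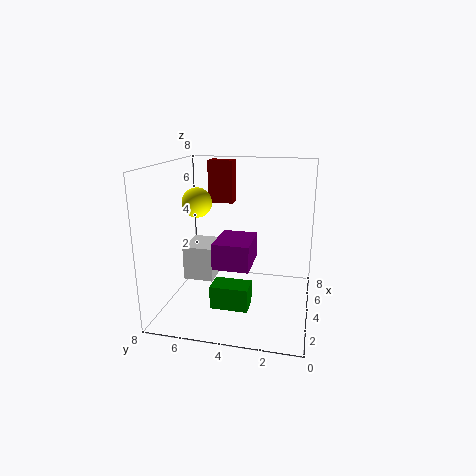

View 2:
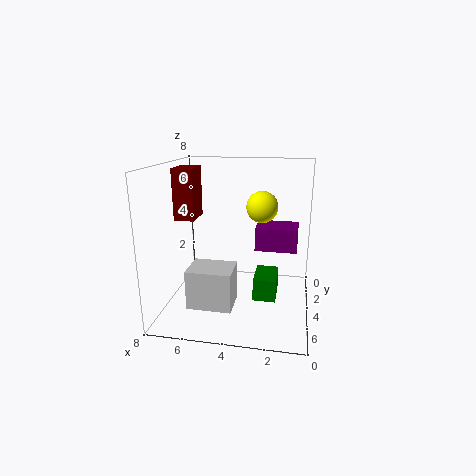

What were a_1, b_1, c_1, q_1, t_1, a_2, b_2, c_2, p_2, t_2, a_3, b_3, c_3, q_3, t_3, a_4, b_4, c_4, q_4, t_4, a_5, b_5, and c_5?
a_1 = 3.75, b_1 = 5.5, c_1 = 1.25, q_1 = 1.75, t_1 = 2, a_2 = 0.75, b_2 = 2.75, c_2 = 3.5, p_2 = 2.25, t_2 = 1.25, a_3 = 1.75, b_3 = 3, c_3 = 0.75, q_3 = 2, t_3 = 1.25, a_4 = 5.75, b_4 = 4.75, c_4 = 5.5, q_4 = 1.5, t_4 = 2.5, a_5 = 2.5, b_5 = 5.75, c_5 = 6.25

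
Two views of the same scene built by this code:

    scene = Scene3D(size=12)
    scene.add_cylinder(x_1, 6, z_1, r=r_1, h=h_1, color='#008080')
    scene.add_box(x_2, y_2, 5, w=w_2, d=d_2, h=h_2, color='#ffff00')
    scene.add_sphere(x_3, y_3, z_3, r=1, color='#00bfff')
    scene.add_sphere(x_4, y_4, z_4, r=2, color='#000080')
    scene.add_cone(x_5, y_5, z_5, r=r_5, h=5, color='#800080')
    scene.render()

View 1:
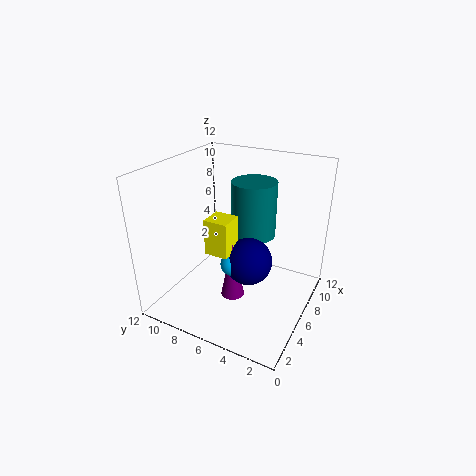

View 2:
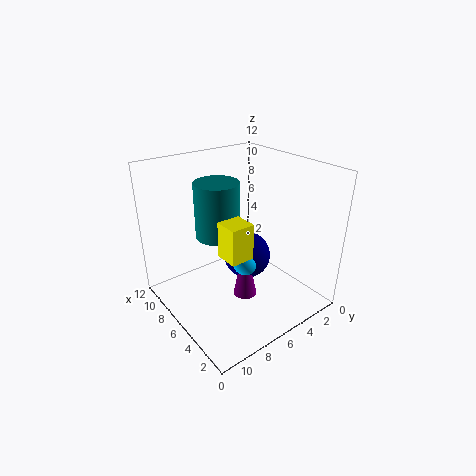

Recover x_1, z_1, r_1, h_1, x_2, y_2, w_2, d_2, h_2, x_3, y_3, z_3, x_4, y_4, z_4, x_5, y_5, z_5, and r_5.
x_1 = 9, z_1 = 5, r_1 = 2, h_1 = 5, x_2 = 4, y_2 = 6, w_2 = 2, d_2 = 2, h_2 = 3, x_3 = 5, y_3 = 6, z_3 = 4, x_4 = 6, y_4 = 5, z_4 = 4, x_5 = 5, y_5 = 6, z_5 = 1, r_5 = 1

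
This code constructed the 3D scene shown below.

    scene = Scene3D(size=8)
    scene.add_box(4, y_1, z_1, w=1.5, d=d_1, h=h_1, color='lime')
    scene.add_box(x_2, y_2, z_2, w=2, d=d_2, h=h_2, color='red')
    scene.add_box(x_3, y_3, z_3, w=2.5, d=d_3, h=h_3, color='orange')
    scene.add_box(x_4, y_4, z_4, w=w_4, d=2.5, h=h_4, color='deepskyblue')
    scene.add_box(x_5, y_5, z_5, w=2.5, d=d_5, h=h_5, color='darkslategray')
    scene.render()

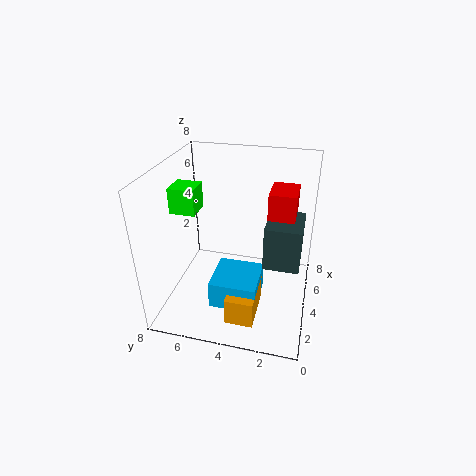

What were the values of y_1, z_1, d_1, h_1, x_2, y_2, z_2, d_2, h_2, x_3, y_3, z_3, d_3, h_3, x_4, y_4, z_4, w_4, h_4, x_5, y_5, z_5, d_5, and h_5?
y_1 = 6.5; z_1 = 5; d_1 = 1.5; h_1 = 1.5; x_2 = 4.5; y_2 = 1; z_2 = 5; d_2 = 1.5; h_2 = 1.5; x_3 = 1; y_3 = 2.5; z_3 = 0.5; d_3 = 1.5; h_3 = 1.5; x_4 = 1.5; y_4 = 2.5; z_4 = 1; w_4 = 2.5; h_4 = 1.5; x_5 = 3.5; y_5 = 0.5; z_5 = 2.5; d_5 = 2; h_5 = 2.5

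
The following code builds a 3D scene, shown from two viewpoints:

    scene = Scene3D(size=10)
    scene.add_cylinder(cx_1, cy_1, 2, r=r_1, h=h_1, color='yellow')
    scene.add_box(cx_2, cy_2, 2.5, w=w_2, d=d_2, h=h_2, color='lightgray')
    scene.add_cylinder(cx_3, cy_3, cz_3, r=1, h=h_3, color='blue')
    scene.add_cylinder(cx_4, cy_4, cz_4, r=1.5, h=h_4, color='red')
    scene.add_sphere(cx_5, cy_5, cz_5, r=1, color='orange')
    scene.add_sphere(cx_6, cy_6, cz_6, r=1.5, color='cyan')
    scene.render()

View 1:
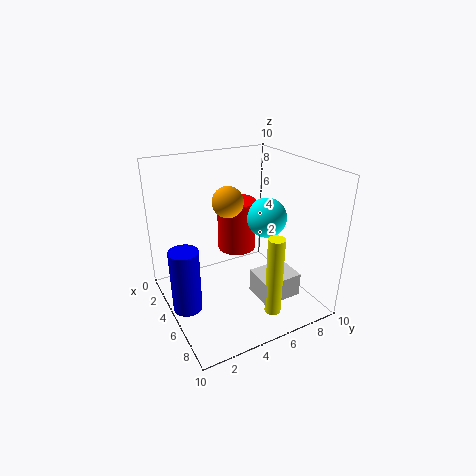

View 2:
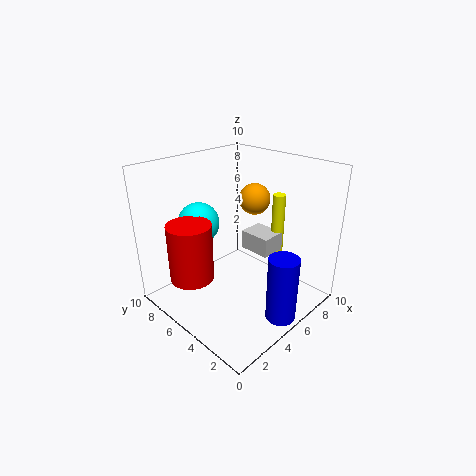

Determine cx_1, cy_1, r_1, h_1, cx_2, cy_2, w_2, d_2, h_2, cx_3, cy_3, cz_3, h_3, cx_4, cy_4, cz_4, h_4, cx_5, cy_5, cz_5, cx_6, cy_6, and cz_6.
cx_1 = 9.5; cy_1 = 5; r_1 = 0.5; h_1 = 5; cx_2 = 7.5; cy_2 = 4.5; w_2 = 2; d_2 = 2.5; h_2 = 1.5; cx_3 = 5; cy_3 = 1; cz_3 = 0.5; h_3 = 4.5; cx_4 = 2; cy_4 = 6.5; cz_4 = 2.5; h_4 = 4; cx_5 = 5.5; cy_5 = 4; cz_5 = 8; cx_6 = 4; cy_6 = 8; cz_6 = 5.5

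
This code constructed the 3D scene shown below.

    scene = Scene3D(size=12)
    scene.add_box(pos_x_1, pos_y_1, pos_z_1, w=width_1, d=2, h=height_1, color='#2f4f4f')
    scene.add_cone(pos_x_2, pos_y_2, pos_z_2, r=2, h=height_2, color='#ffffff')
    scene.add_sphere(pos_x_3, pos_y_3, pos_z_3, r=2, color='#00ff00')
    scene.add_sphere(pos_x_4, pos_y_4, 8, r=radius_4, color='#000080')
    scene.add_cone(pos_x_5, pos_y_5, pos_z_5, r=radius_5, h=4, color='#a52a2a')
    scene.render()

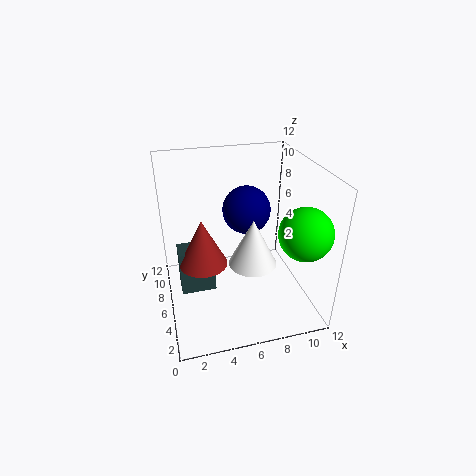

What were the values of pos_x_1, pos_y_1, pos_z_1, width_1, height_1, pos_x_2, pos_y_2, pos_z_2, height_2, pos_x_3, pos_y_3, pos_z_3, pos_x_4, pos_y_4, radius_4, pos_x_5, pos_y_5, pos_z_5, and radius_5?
pos_x_1 = 1
pos_y_1 = 6
pos_z_1 = 1
width_1 = 3
height_1 = 4
pos_x_2 = 7
pos_y_2 = 5
pos_z_2 = 4
height_2 = 4
pos_x_3 = 10
pos_y_3 = 2
pos_z_3 = 8
pos_x_4 = 7
pos_y_4 = 7
radius_4 = 2
pos_x_5 = 3
pos_y_5 = 6
pos_z_5 = 4
radius_5 = 2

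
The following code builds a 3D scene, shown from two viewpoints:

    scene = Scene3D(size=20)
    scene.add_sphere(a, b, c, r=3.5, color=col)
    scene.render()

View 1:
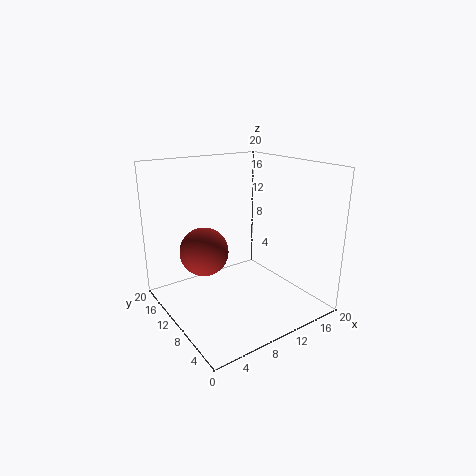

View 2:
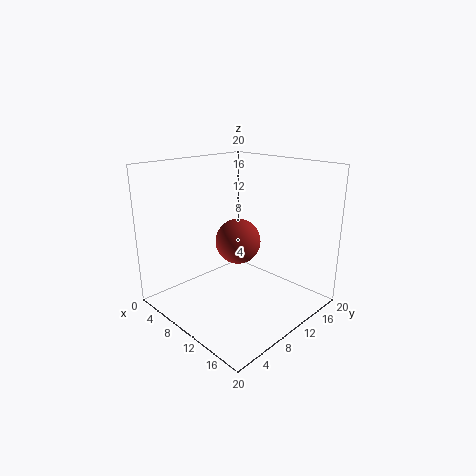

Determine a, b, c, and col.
a = 6.5; b = 13.5; c = 7.5; col = 'brown'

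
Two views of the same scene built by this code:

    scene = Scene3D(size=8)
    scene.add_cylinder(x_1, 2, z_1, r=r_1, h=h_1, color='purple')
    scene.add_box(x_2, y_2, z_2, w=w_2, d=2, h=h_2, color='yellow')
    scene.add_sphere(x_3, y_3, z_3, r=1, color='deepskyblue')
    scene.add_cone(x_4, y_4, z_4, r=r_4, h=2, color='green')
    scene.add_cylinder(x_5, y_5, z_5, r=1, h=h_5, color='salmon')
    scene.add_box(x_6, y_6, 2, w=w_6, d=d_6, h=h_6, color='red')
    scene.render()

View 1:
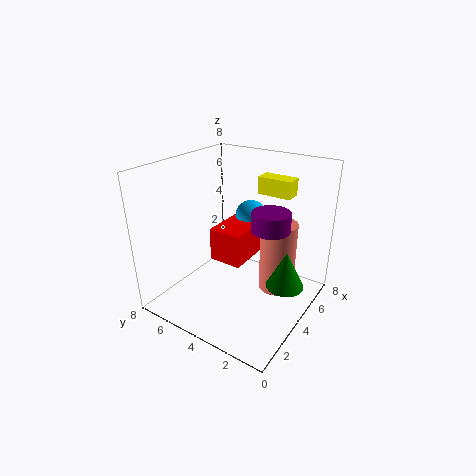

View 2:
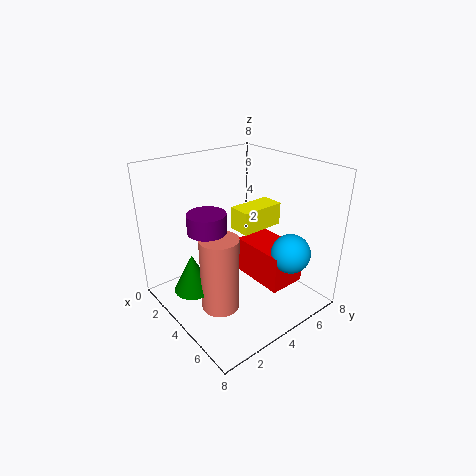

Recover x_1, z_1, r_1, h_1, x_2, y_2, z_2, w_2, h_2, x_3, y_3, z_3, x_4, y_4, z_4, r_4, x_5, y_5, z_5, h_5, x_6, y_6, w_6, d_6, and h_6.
x_1 = 4, z_1 = 5, r_1 = 1, h_1 = 1, x_2 = 6, y_2 = 2, z_2 = 6, w_2 = 1, h_2 = 1, x_3 = 7, y_3 = 5, z_3 = 4, x_4 = 4, y_4 = 1, z_4 = 2, r_4 = 1, x_5 = 5, y_5 = 2, z_5 = 1, h_5 = 4, x_6 = 4, y_6 = 4, w_6 = 3, d_6 = 2, h_6 = 2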